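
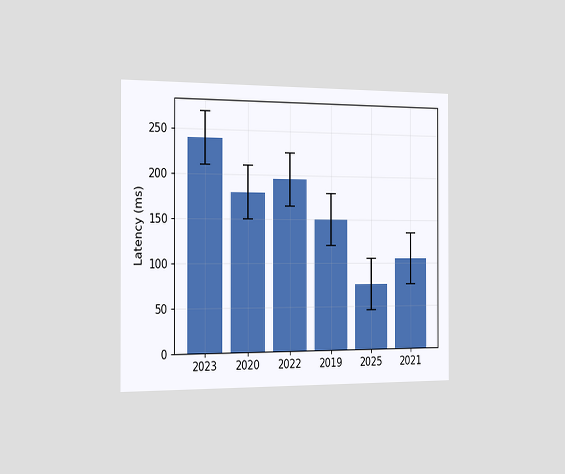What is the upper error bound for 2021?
The chart is viewed slightly from the left. The 2021 bar's upper whisker reaches 135ms.

135ms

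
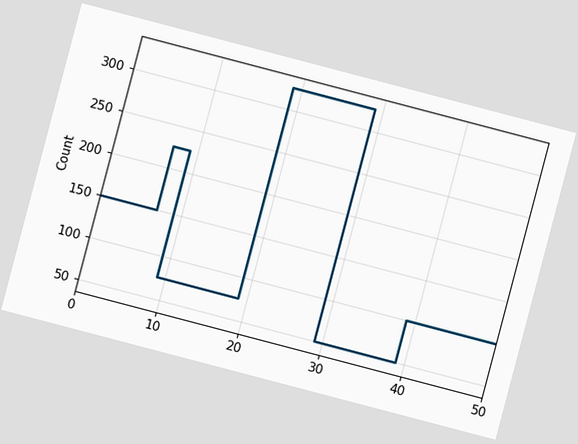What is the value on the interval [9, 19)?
75

The chart is tilted about 15° clockwise. On [9, 19) the step sits at 75.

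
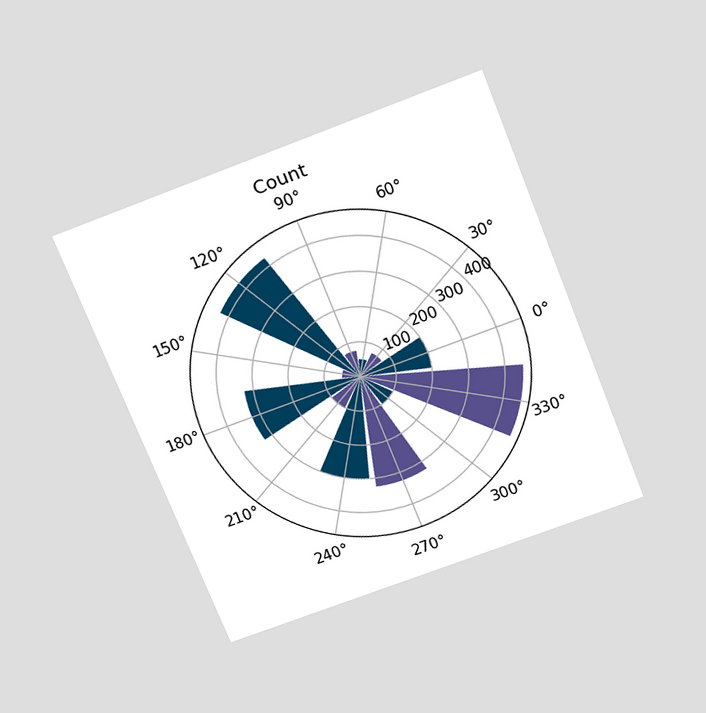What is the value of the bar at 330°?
450

The chart is tilted about 22° counter-clockwise and viewed slightly from above. The bar at 330° reaches 450 on the radial axis.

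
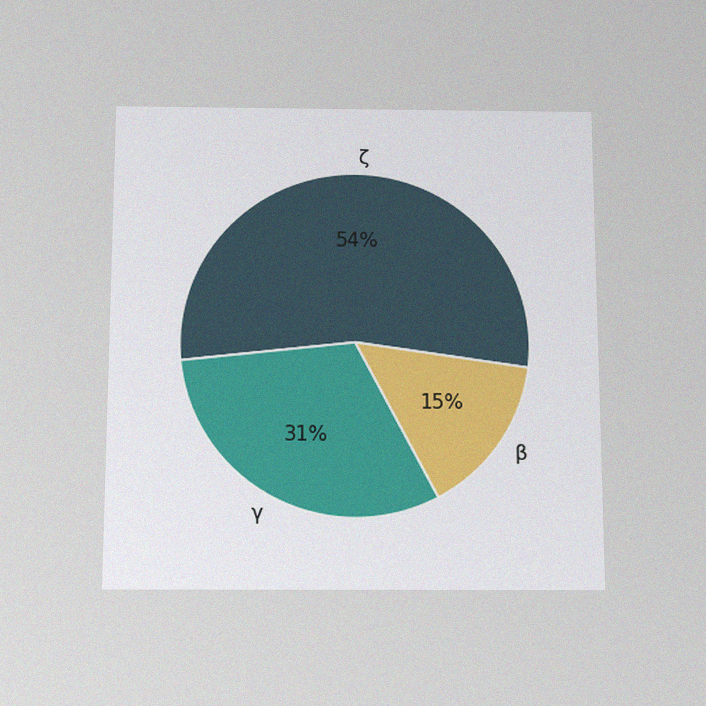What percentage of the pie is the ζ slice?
54%

The chart is viewed slightly from below, with some photo noise. The ζ slice takes up 54% of the pie.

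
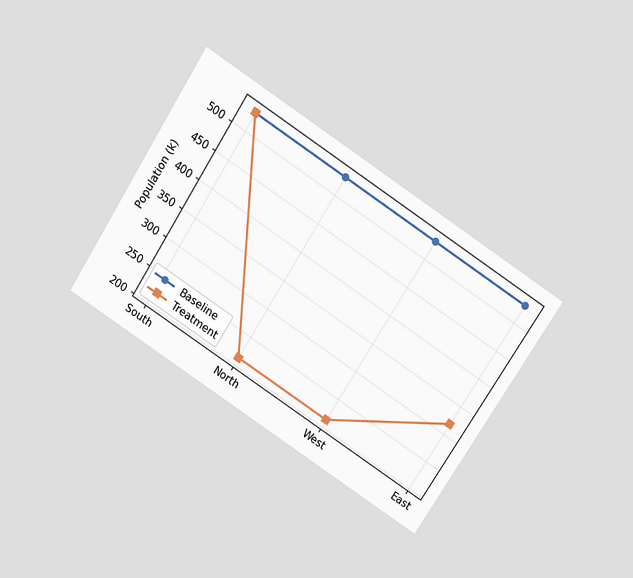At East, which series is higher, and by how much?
The chart is tilted about 33° clockwise and viewed slightly from above. At East, Baseline sits above the other line by 212k.

Baseline, by 212k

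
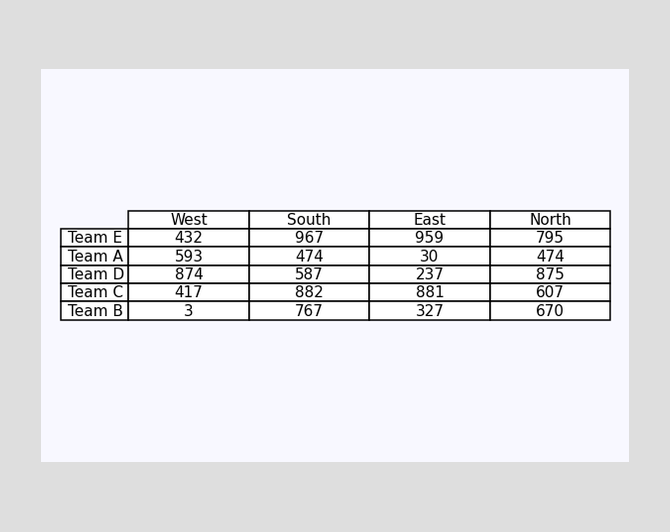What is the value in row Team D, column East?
The (Team D, East) cell reads 237.

237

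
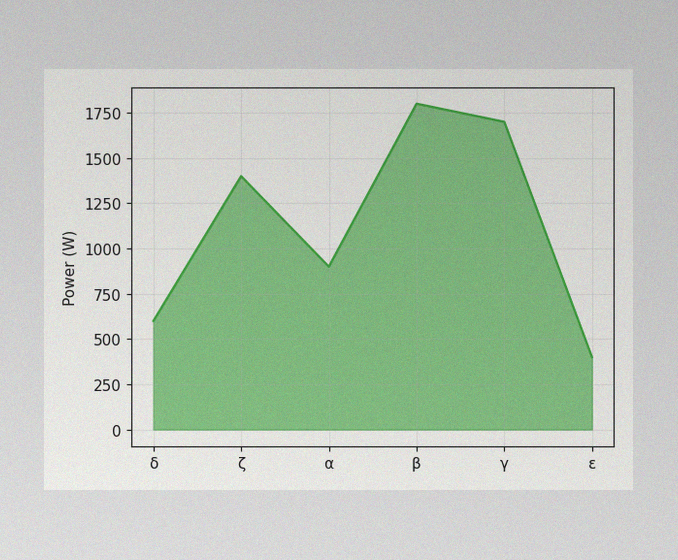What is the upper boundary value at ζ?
The image has some photo noise and uneven lighting. At ζ the upper boundary is at 1400W.

1400W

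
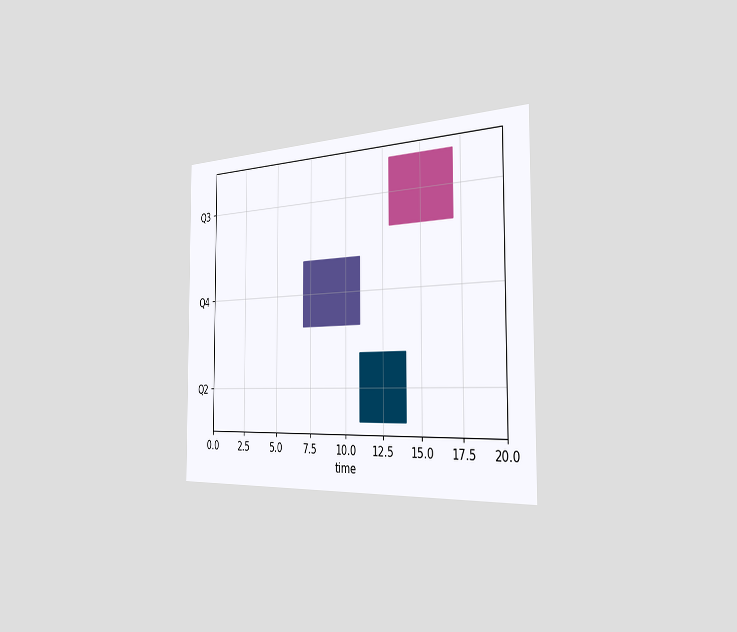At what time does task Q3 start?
The chart is viewed slightly from the right. The Q3 bar begins at t=13.

13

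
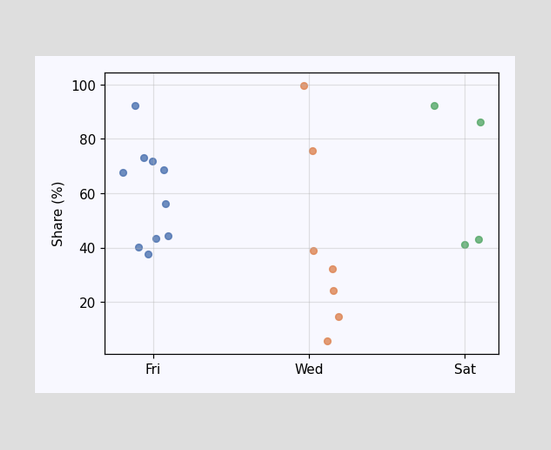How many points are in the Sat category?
Counting the markers in the Sat column gives 4.

4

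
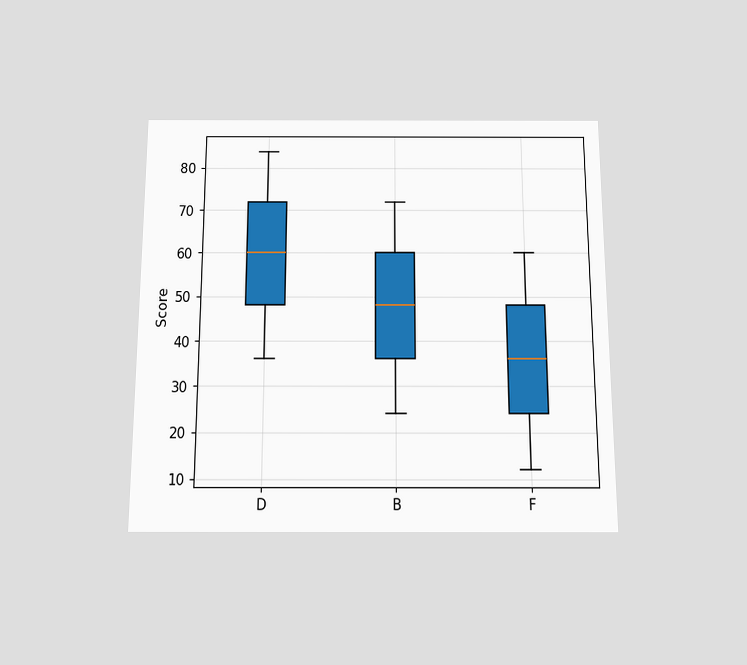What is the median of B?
48

The chart is viewed slightly from below. The median line in the B box sits at 48.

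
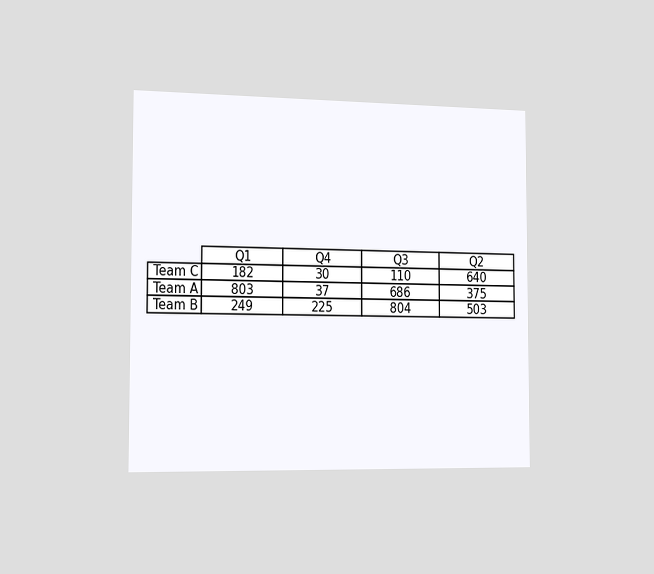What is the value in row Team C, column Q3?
The chart is viewed slightly from the left. The (Team C, Q3) cell reads 110.

110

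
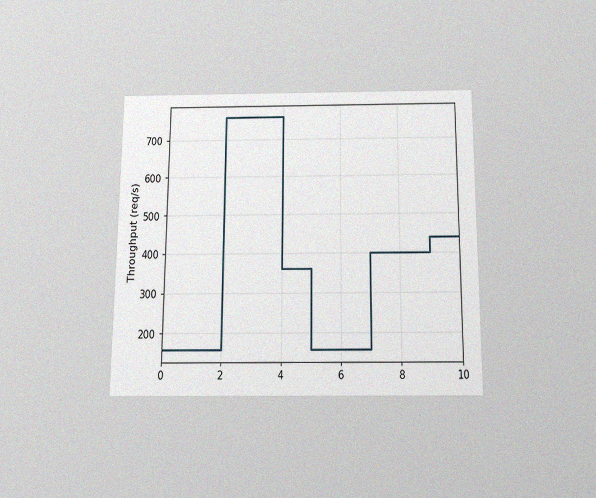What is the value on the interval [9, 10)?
The chart is viewed slightly from below, with some photo noise. On [9, 10) the step sits at 440req/s.

440req/s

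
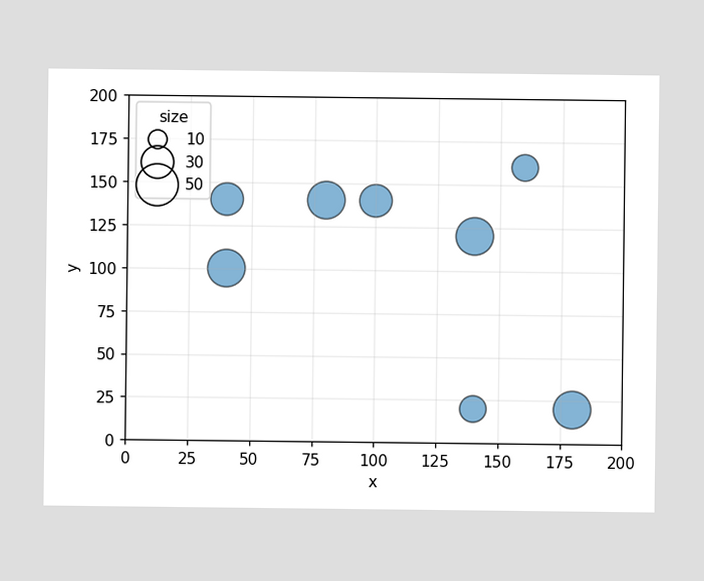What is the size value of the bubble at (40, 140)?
30

Matching the bubble at (40, 140) against the size legend gives 30.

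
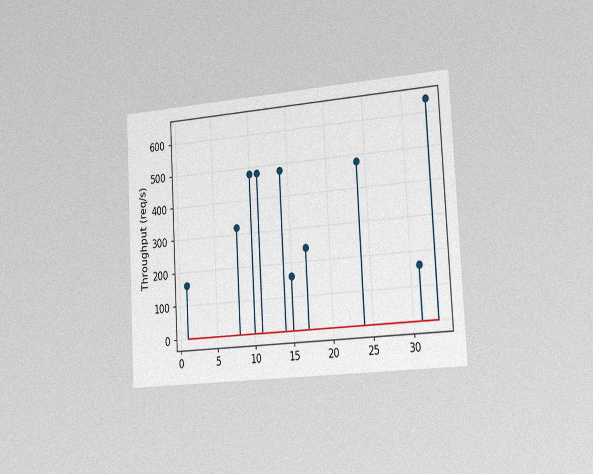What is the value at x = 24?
The chart is tilted about 3° counter-clockwise and viewed slightly from the right, with some photo noise. The stem at x=24 reaches 480req/s.

480req/s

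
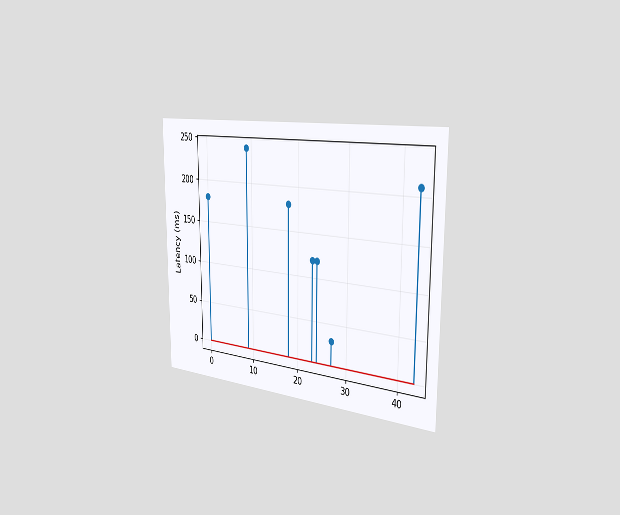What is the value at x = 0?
The chart is viewed slightly from the right. The stem at x=0 reaches 180ms.

180ms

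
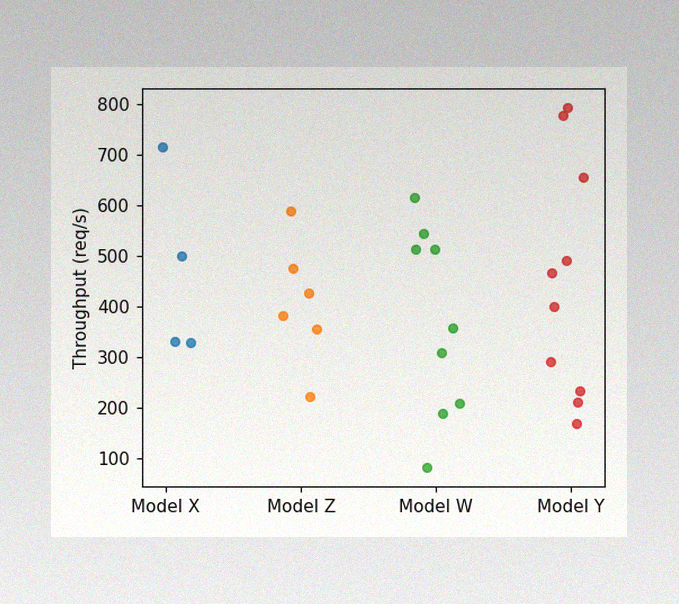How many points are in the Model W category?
9

The image has some photo noise and uneven lighting. Counting the markers in the Model W column gives 9.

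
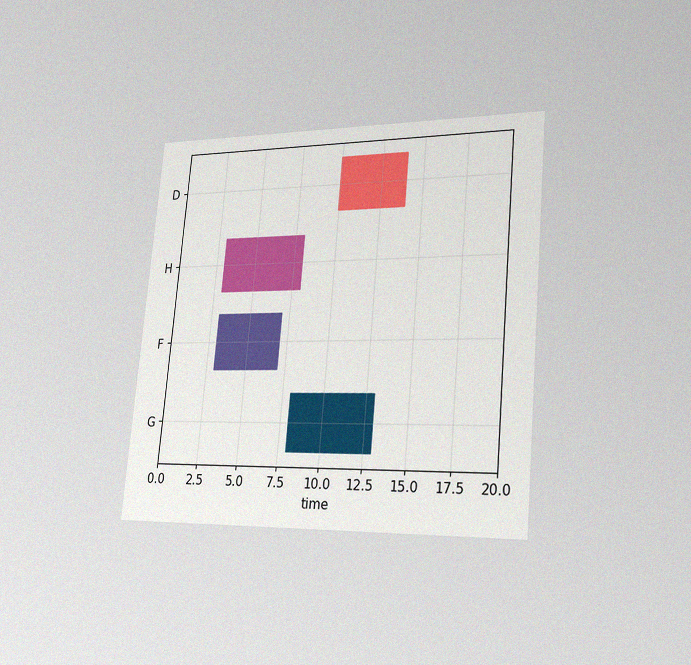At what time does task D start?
10

The chart is tilted about 5° clockwise and viewed slightly from the right, with some photo noise. The D bar begins at t=10.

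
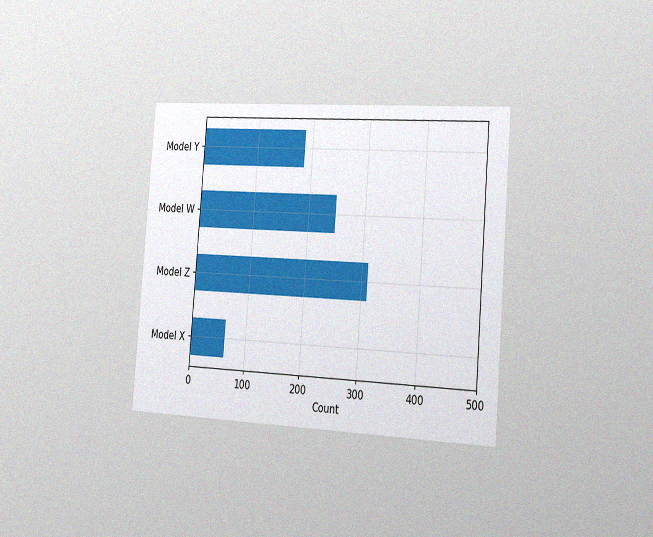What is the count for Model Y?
The chart is tilted about 4° clockwise and viewed slightly from the right, with some photo noise. Reading along the chart's x-axis, the Model Y bar reaches 186.

186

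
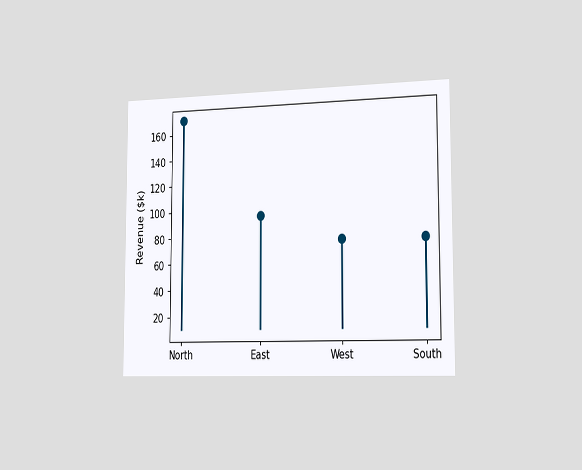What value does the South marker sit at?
The chart is viewed slightly from the right. The South marker sits at $76k.

$76k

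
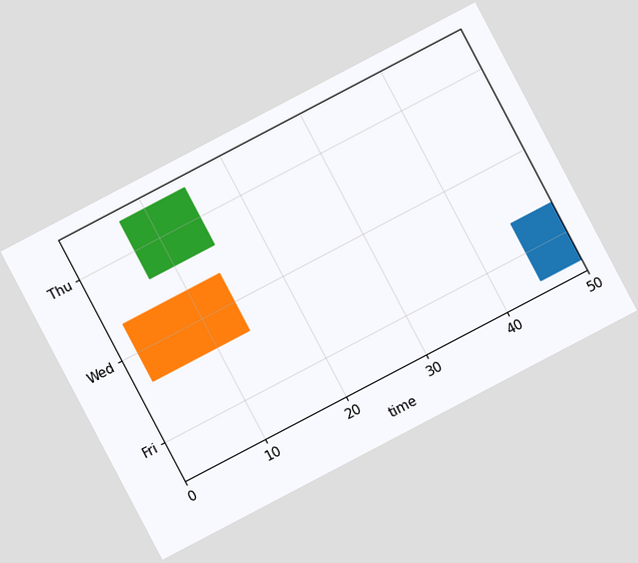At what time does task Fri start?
45

The chart is tilted about 28° counter-clockwise. The Fri bar begins at t=45.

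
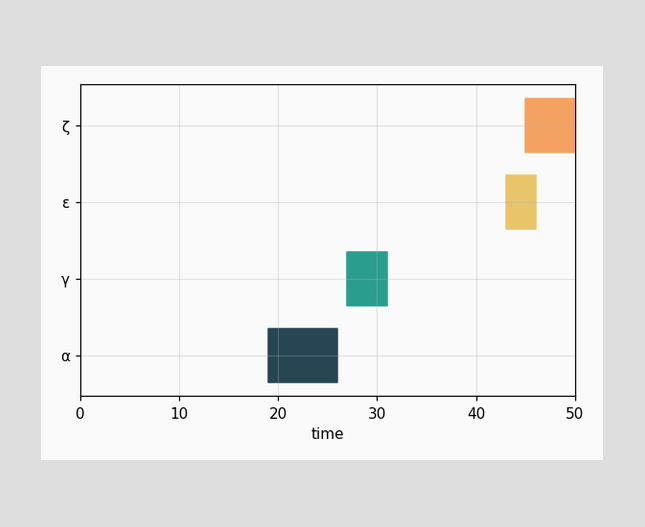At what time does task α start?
The α bar begins at t=19.

19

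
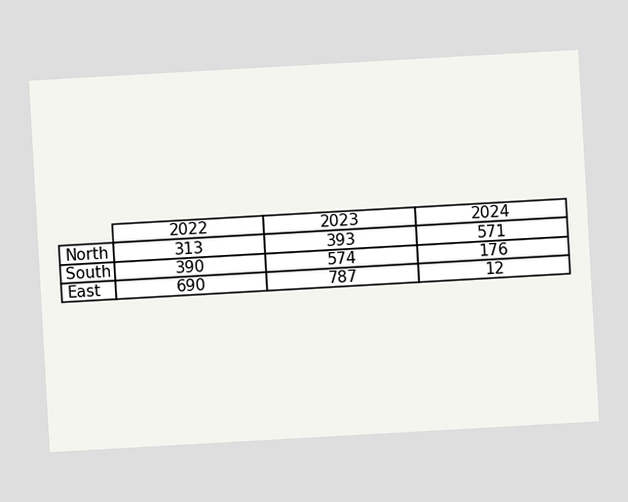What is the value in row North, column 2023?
393

The chart is tilted about 3° counter-clockwise. The (North, 2023) cell reads 393.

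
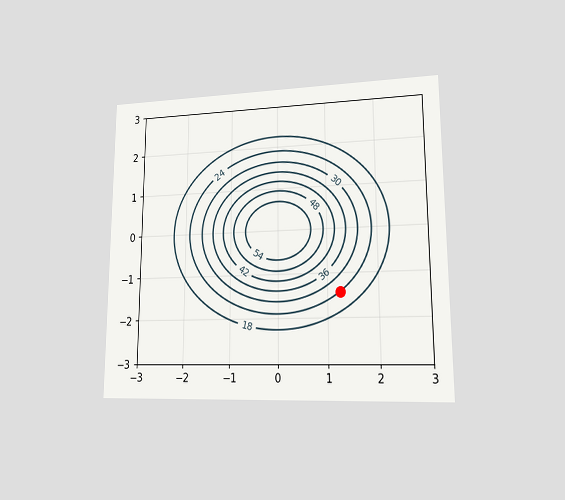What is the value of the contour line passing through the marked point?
The chart is viewed at a slight angle. The marked point sits on the contour labelled 24.

24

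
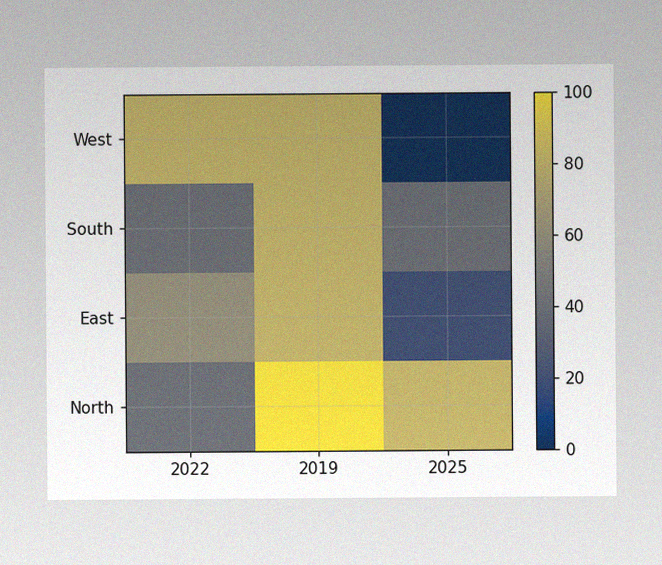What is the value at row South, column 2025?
The image has some photo noise and uneven lighting. Matching cell (South, 2025) against the colorbar gives 40.

40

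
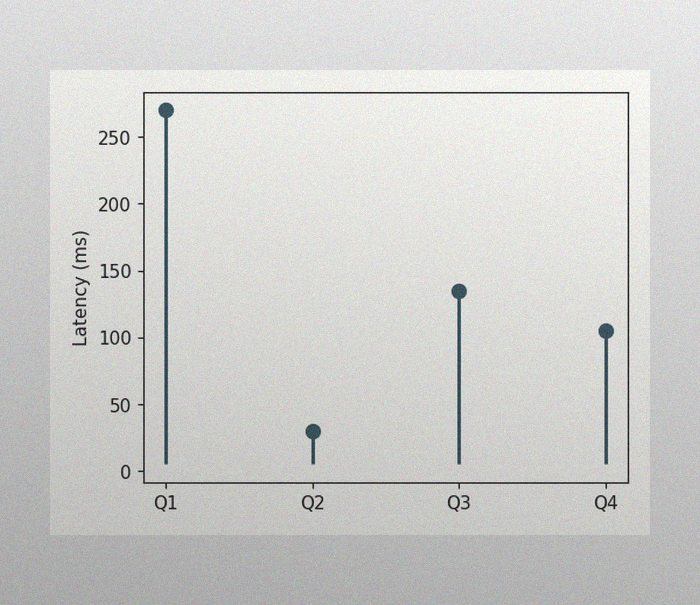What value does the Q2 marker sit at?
The image has some photo noise and uneven lighting. The Q2 marker sits at 30ms.

30ms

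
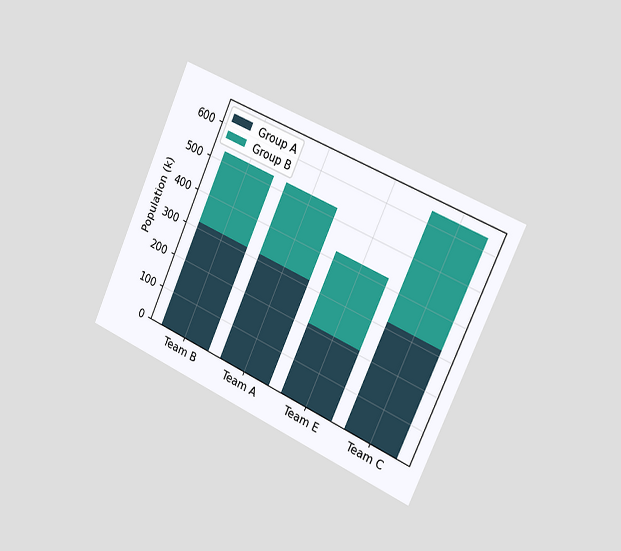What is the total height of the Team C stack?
The chart is tilted about 24° clockwise and viewed slightly from the right. The Team C stack's top reaches 636k on the y-axis.

636k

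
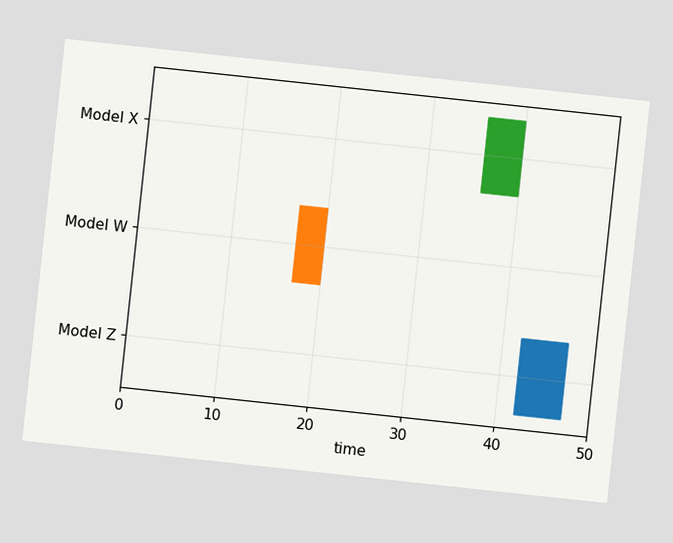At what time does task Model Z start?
42

The chart is tilted about 6° clockwise. The Model Z bar begins at t=42.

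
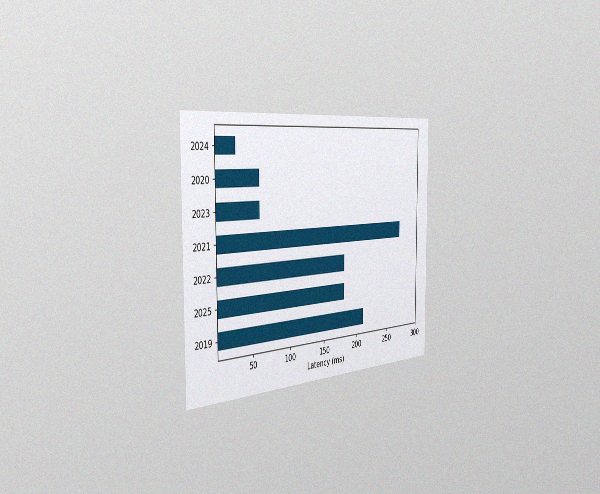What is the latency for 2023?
The chart is viewed slightly from the left, with some photo noise. Reading along the chart's x-axis, the 2023 bar reaches 60ms.

60ms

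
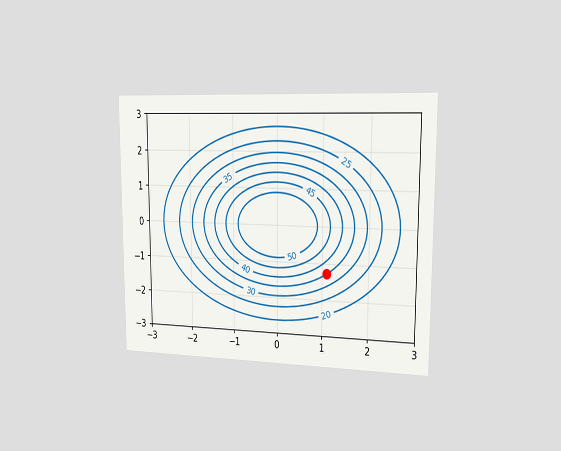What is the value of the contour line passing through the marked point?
35

The chart is viewed slightly from the right. The marked point sits on the contour labelled 35.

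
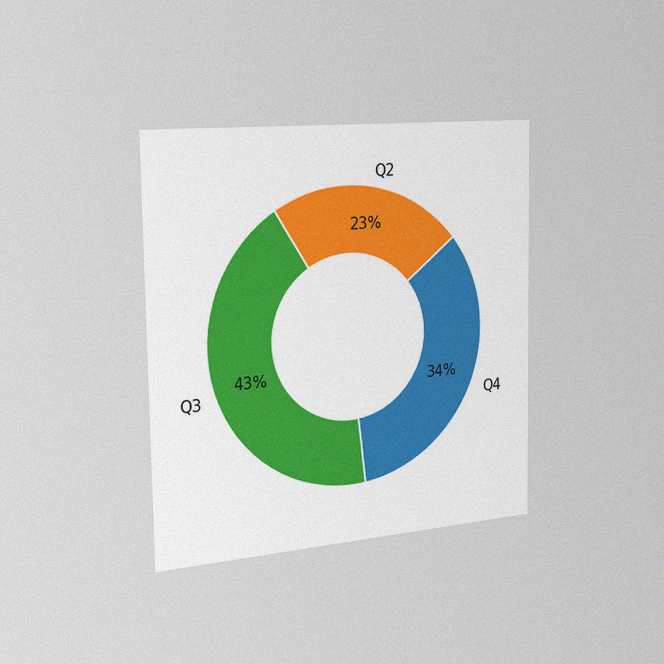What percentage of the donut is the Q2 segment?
23%

The chart is viewed slightly from the left, with some photo noise. The Q2 segment takes up 23% of the ring.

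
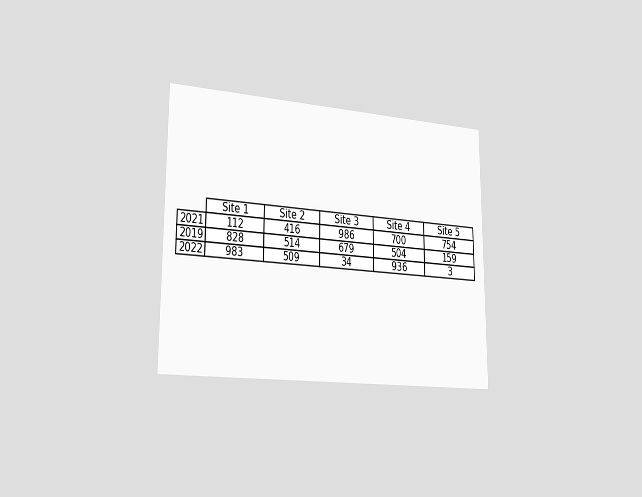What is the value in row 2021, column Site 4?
700

The chart is viewed slightly from the left. The (2021, Site 4) cell reads 700.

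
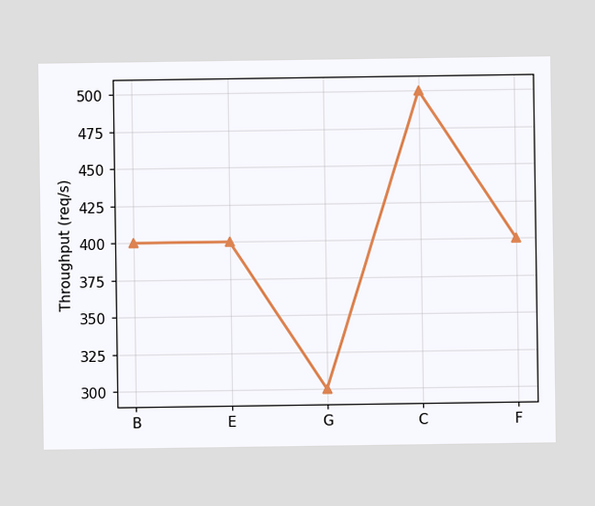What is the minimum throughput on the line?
300req/s

The lowest point is at G, and reading across to the y-axis gives 300req/s.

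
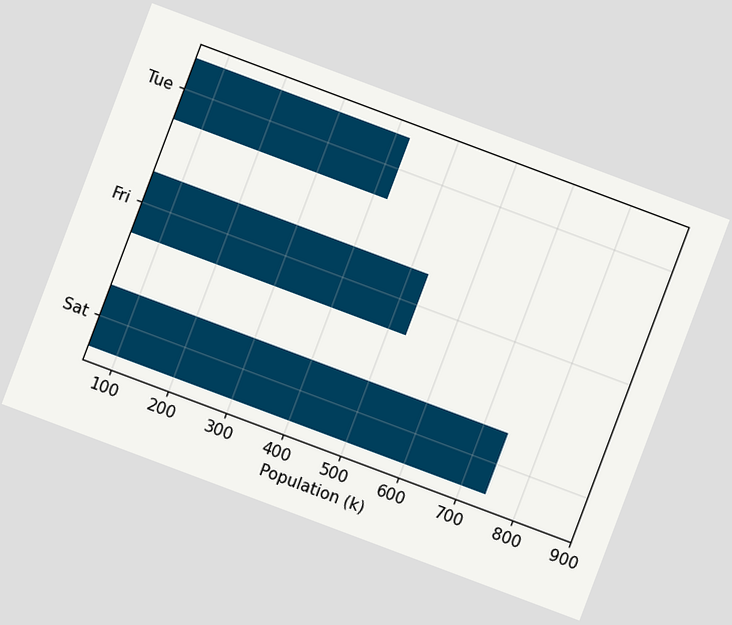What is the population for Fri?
The chart is tilted about 21° clockwise. Reading along the chart's x-axis, the Fri bar reaches 530k.

530k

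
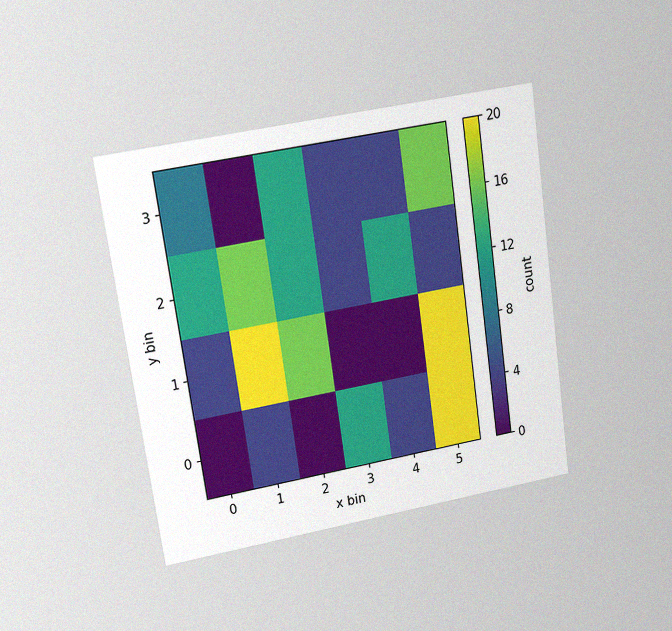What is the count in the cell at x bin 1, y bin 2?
The chart is tilted about 8° counter-clockwise and viewed at a slight angle, with some photo noise. Matching the cell (1, 2) against the colorbar gives 16.

16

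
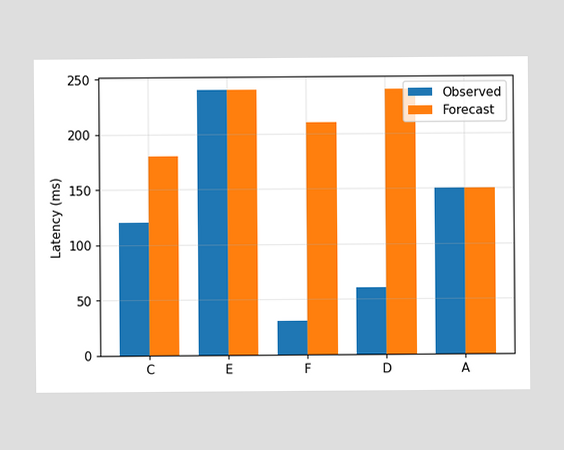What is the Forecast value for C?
180ms

The Forecast bar at C reaches 180ms on the y-axis.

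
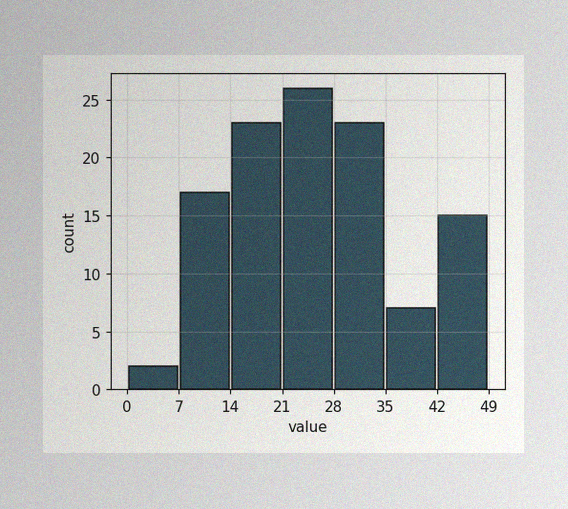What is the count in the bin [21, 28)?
26

The image has some photo noise and uneven lighting. The [21, 28) bin has height 26.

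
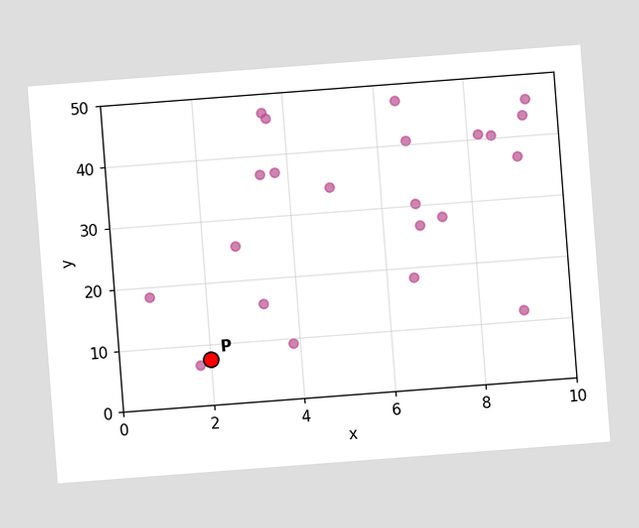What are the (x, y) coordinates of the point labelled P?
(2, 7.5)

The chart is tilted about 4° counter-clockwise. Following the gridlines from P to each axis, P sits at (2, 7.5).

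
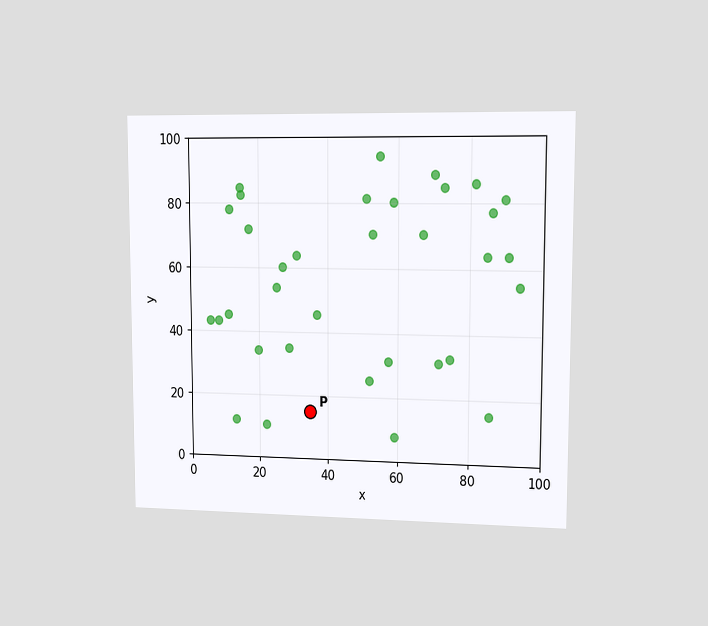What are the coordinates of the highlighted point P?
The chart is viewed slightly from the right. Following the gridlines from P to each axis, P sits at (35, 15).

(35, 15)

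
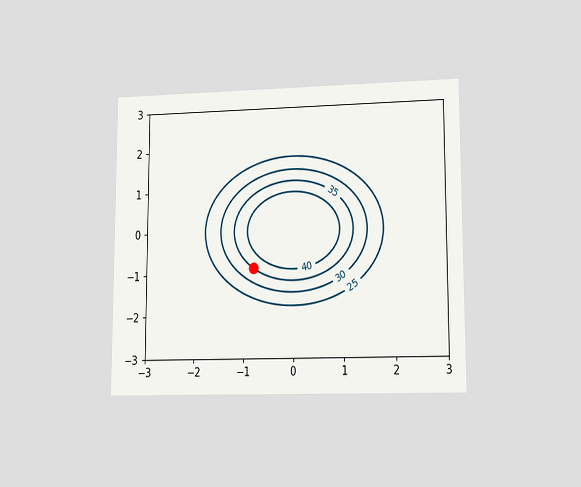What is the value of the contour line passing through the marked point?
35

The chart is viewed at a slight angle. The marked point sits on the contour labelled 35.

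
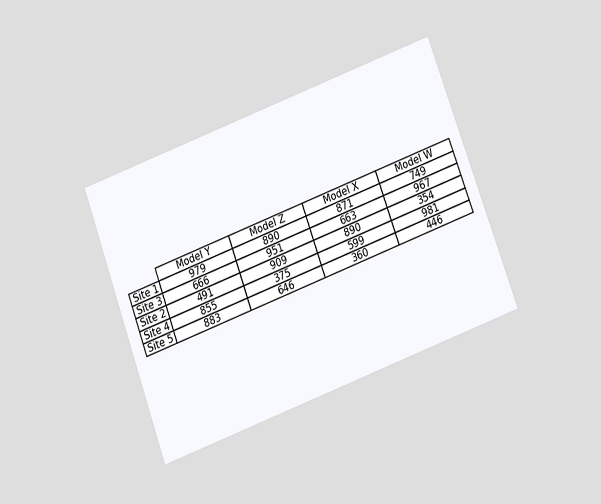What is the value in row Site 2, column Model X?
890

The chart is tilted about 20° counter-clockwise and viewed slightly from below. The (Site 2, Model X) cell reads 890.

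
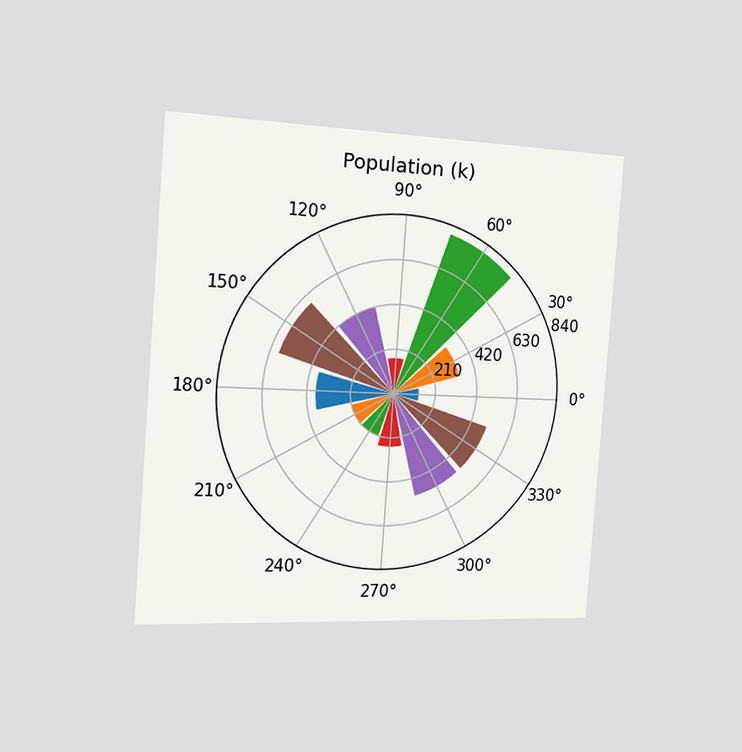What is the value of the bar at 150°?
588k

The chart is tilted about 4° clockwise and viewed slightly from the left. The bar at 150° reaches 588k on the radial axis.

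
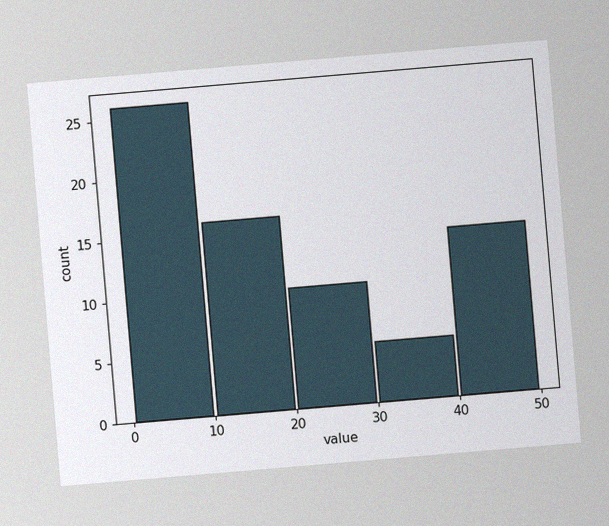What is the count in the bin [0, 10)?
26

The chart is tilted about 5° counter-clockwise, with some photo noise. The [0, 10) bin has height 26.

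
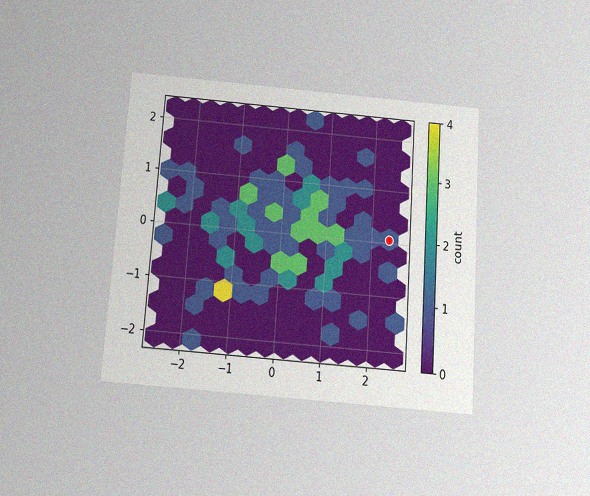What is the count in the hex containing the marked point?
1

The chart is tilted about 4° clockwise and viewed slightly from below, with some photo noise. The marked hex reads 1 on the colorbar.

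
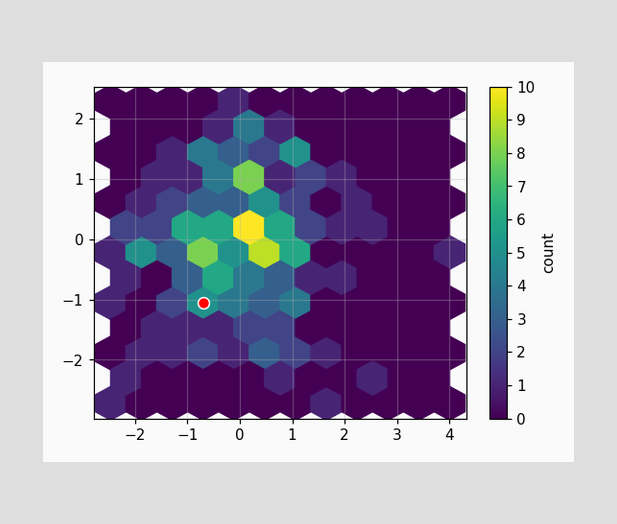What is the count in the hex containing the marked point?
The marked hex reads 5 on the colorbar.

5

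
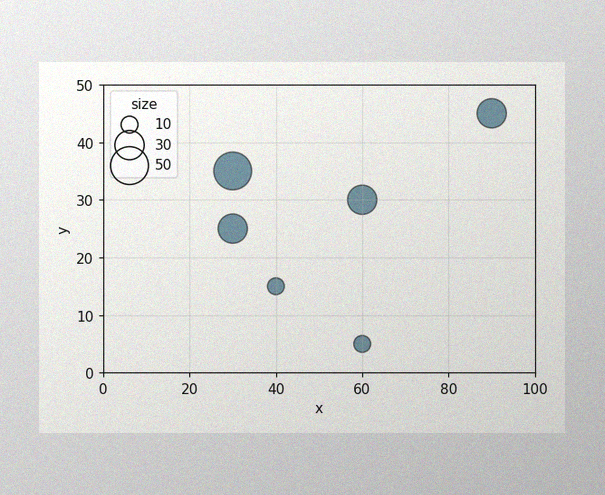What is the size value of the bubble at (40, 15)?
The image has some photo noise and uneven lighting. Matching the bubble at (40, 15) against the size legend gives 10.

10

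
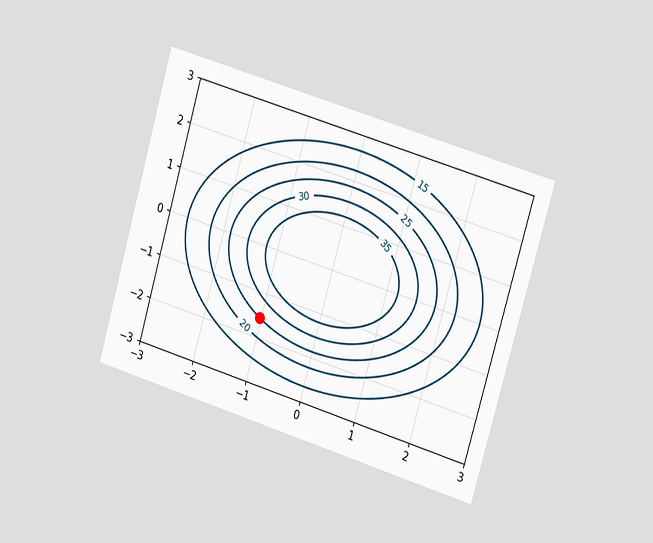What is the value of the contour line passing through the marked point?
25

The chart is tilted about 16° clockwise and viewed slightly from the right. The marked point sits on the contour labelled 25.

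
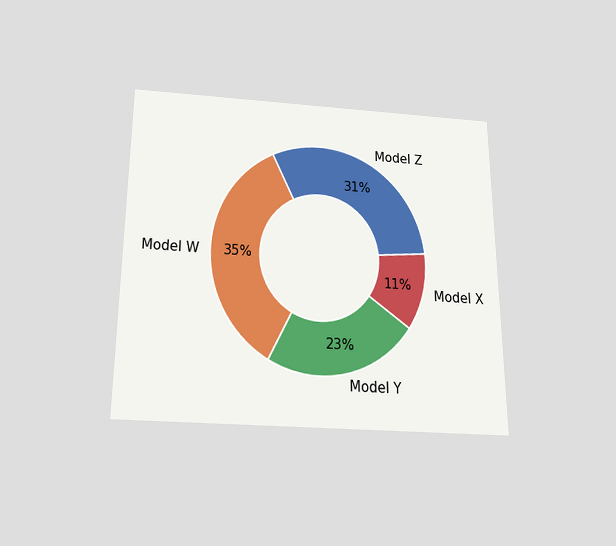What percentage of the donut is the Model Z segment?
31%

The chart is viewed slightly from below. The Model Z segment takes up 31% of the ring.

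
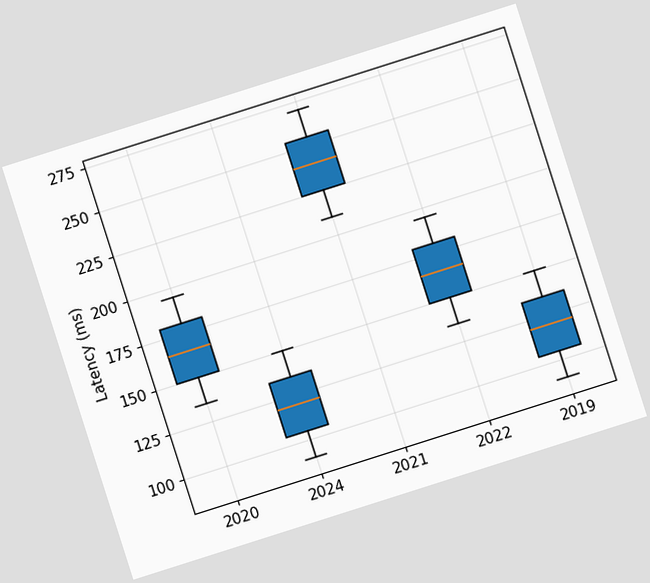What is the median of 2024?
The chart is tilted about 18° counter-clockwise. The median line in the 2024 box sits at 120ms.

120ms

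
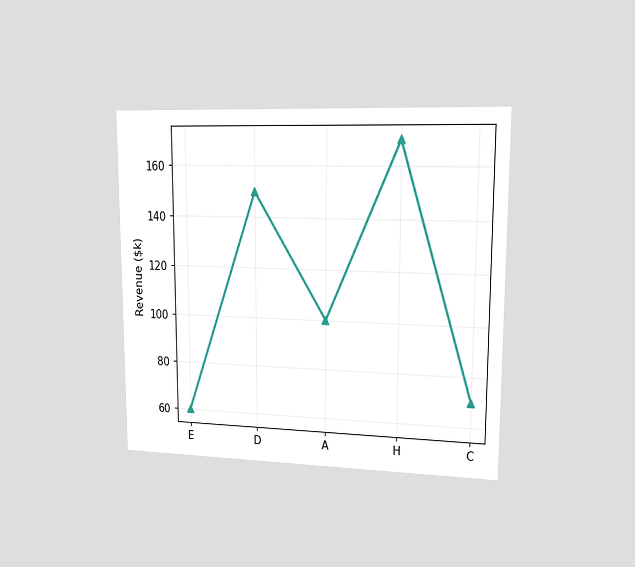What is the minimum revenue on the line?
$60k

The chart is viewed slightly from the right. The lowest point is at E, and reading across to the y-axis gives $60k.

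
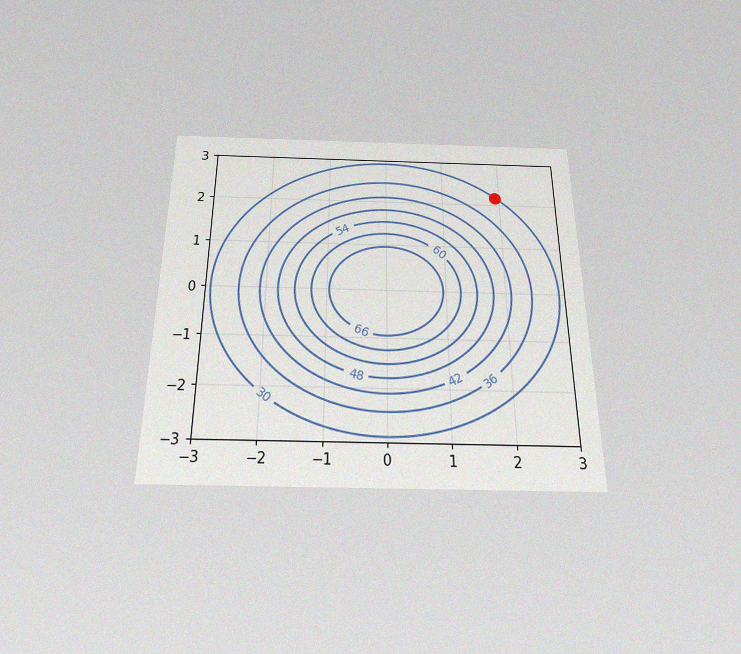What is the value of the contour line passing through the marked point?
The chart is viewed slightly from below, with some photo noise. The marked point sits on the contour labelled 30.

30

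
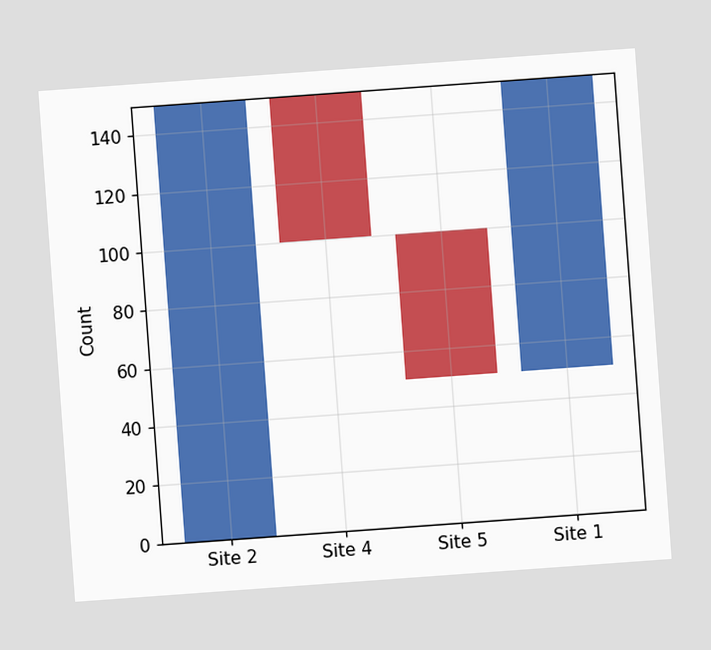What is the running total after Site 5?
50

The chart is tilted about 4° counter-clockwise. After Site 5 the running total reaches 50.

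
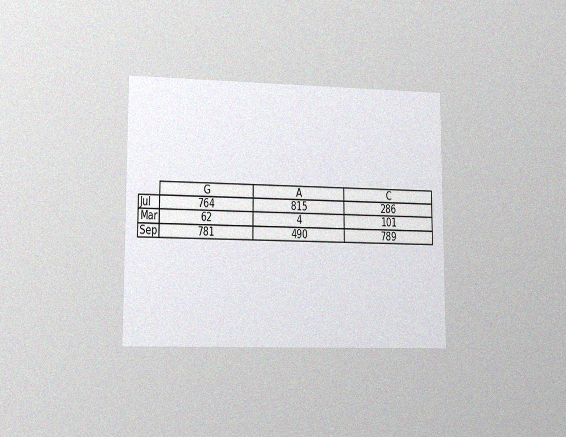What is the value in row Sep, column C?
789

The chart is viewed slightly from the left, with some photo noise. The (Sep, C) cell reads 789.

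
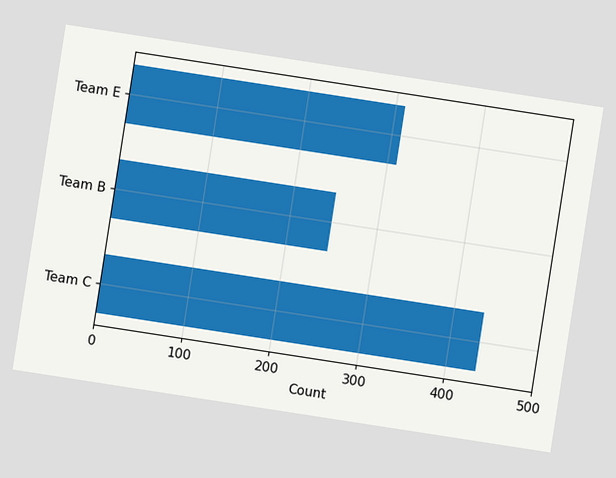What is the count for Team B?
The chart is tilted about 9° clockwise. Reading along the chart's x-axis, the Team B bar reaches 248.

248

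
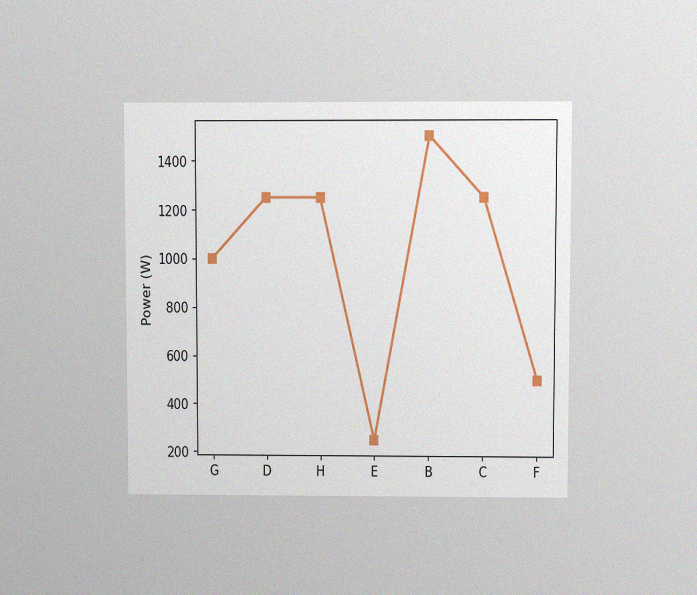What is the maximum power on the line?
1500W

The chart is viewed at a slight angle, with some photo noise. The highest point is at B, and reading across to the y-axis gives 1500W.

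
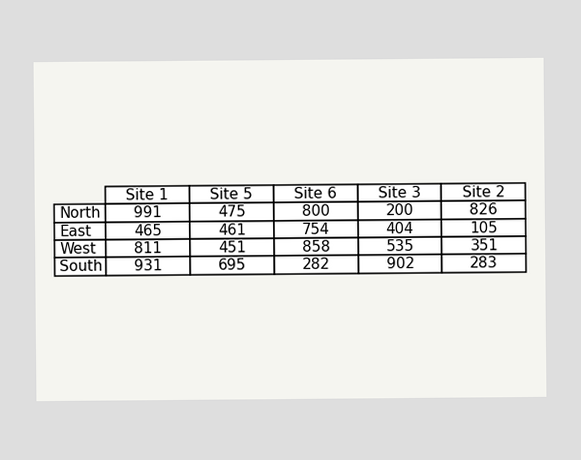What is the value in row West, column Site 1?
811

The (West, Site 1) cell reads 811.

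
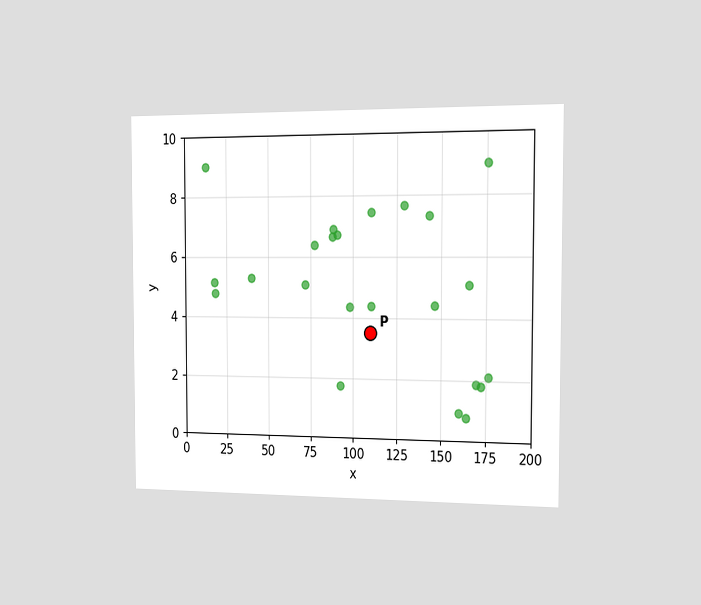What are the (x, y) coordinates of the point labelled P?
The chart is viewed slightly from the right. Following the gridlines from P to each axis, P sits at (110, 3.5).

(110, 3.5)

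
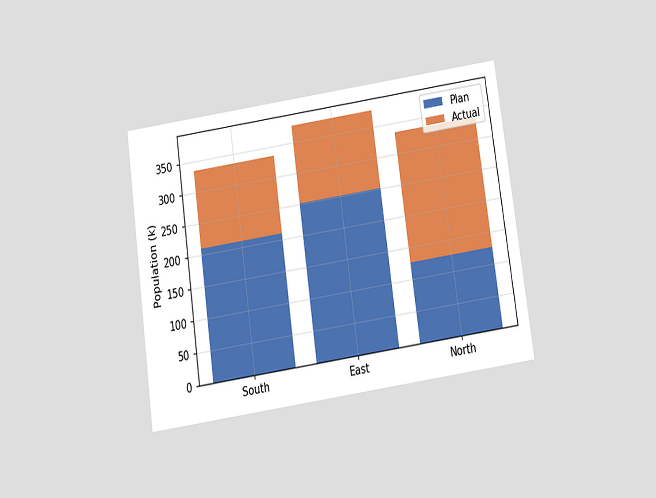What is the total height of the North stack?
336k

The chart is tilted about 8° counter-clockwise and viewed slightly from below. The North stack's top reaches 336k on the y-axis.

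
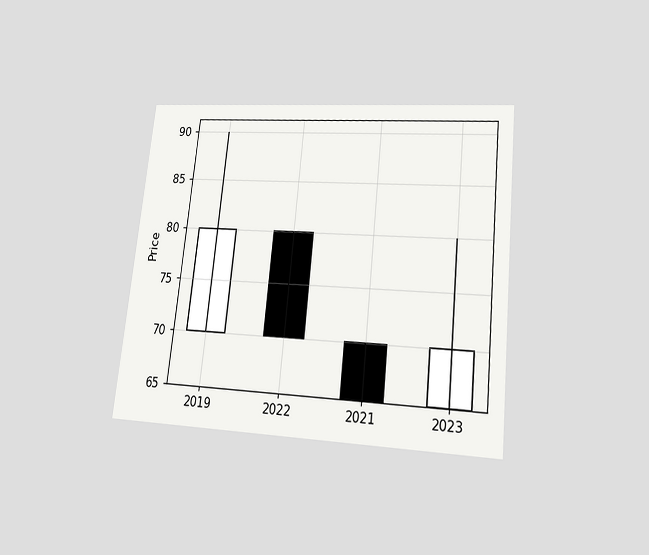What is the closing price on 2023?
70

The chart is tilted about 6° clockwise and viewed at a slight angle. The 2023 candle closes at 70.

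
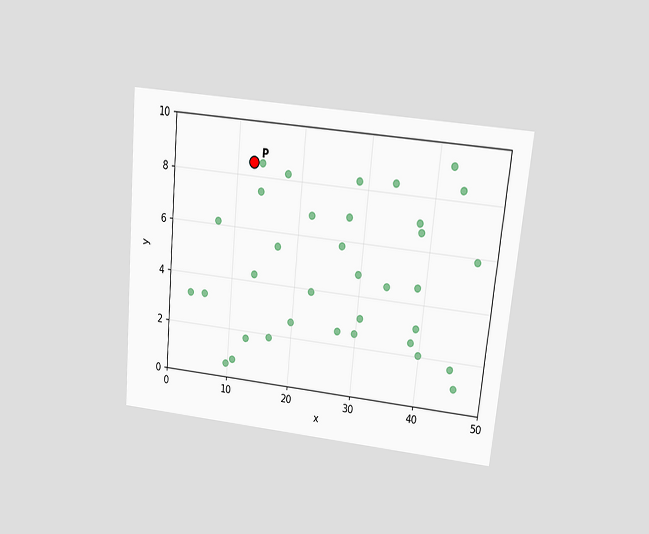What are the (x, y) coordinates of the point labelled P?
The chart is tilted about 5° clockwise and viewed at a slight angle. Following the gridlines from P to each axis, P sits at (12.5, 8.5).

(12.5, 8.5)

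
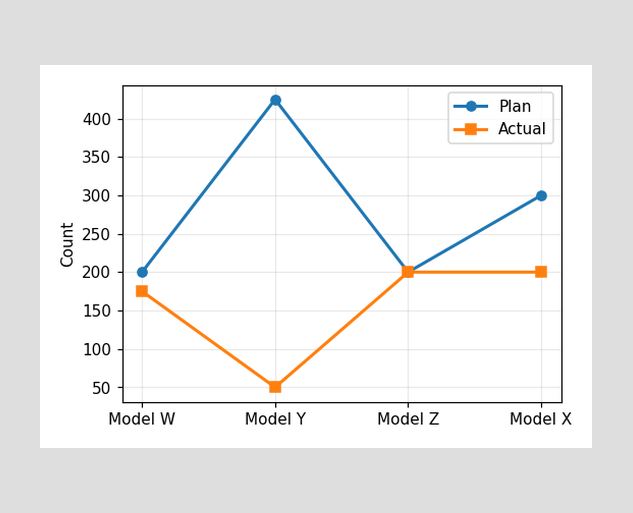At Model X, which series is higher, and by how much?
At Model X, Plan sits above the other line by 100.

Plan, by 100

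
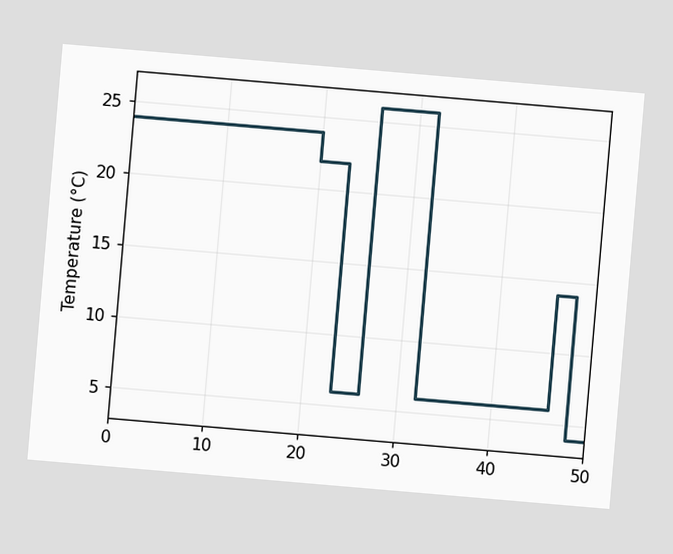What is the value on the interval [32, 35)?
The chart is tilted about 5° clockwise. On [32, 35) the step sits at 6°C.

6°C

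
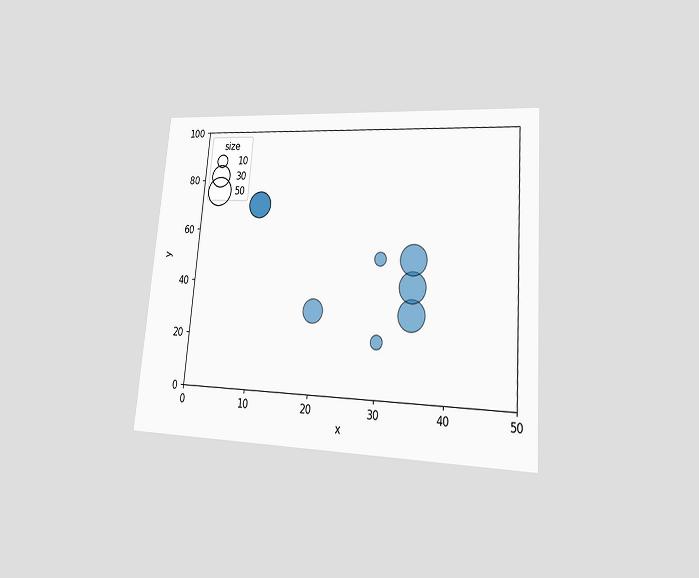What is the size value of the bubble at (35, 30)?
50

The chart is tilted about 5° clockwise and viewed at a slight angle. Matching the bubble at (35, 30) against the size legend gives 50.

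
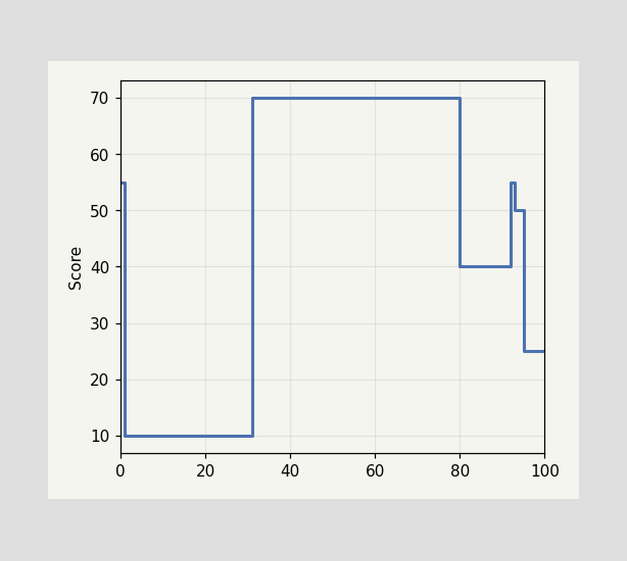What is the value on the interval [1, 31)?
On [1, 31) the step sits at 10.

10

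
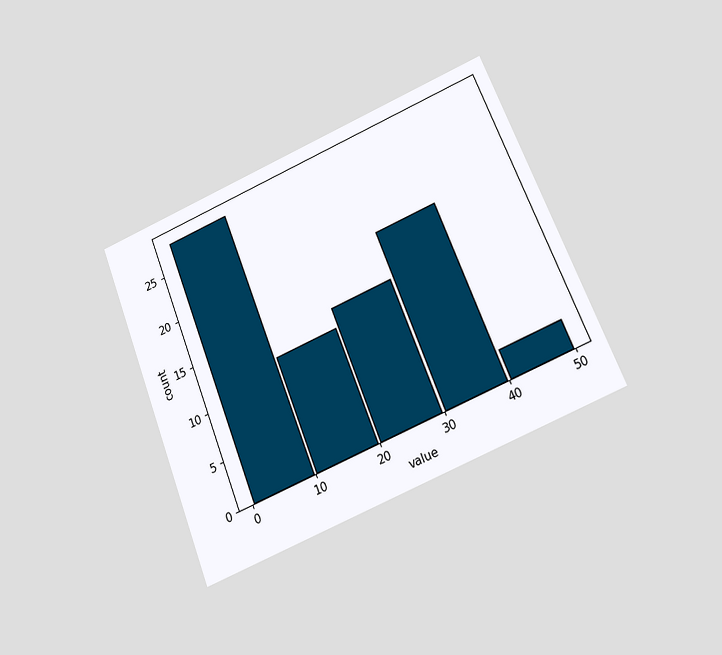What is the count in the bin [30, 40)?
19

The chart is tilted about 22° counter-clockwise and viewed at a slight angle. The [30, 40) bin has height 19.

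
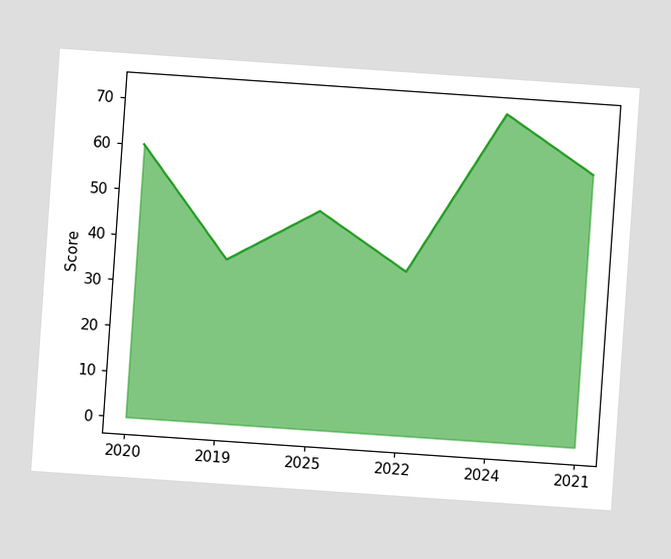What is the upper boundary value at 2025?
The chart is tilted about 4° clockwise. At 2025 the upper boundary is at 48.

48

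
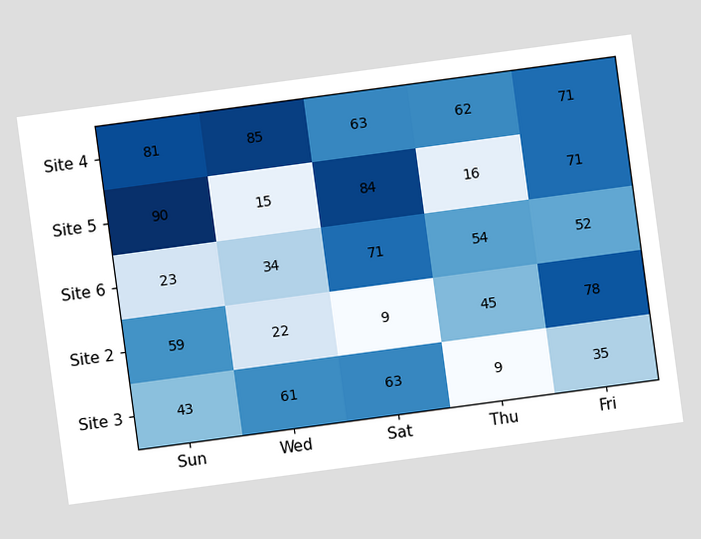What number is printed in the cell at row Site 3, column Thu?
The chart is tilted about 8° counter-clockwise. The (Site 3, Thu) cell reads 9.

9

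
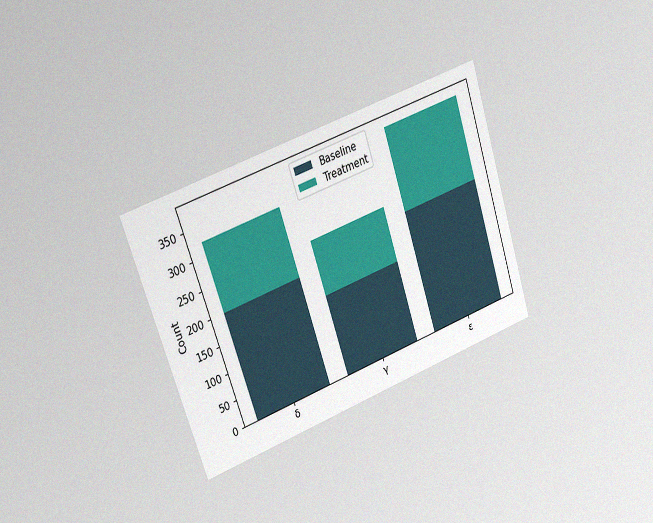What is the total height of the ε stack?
375

The chart is tilted about 19° counter-clockwise and viewed slightly from the left, with some photo noise. The ε stack's top reaches 375 on the y-axis.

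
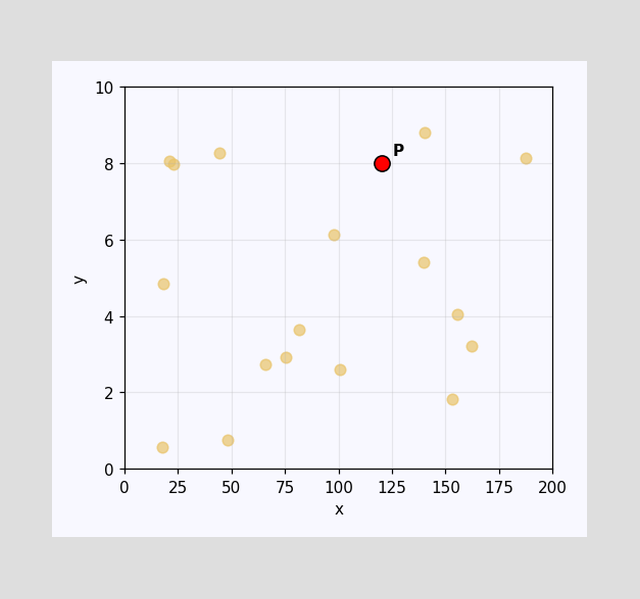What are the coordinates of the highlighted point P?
(120, 8)

Following the gridlines from P to each axis, P sits at (120, 8).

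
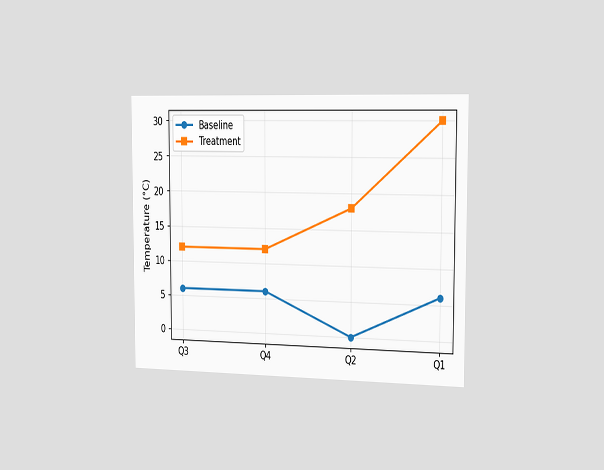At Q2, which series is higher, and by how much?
Treatment, by 18°C

The chart is viewed slightly from the right. At Q2, Treatment sits above the other line by 18°C.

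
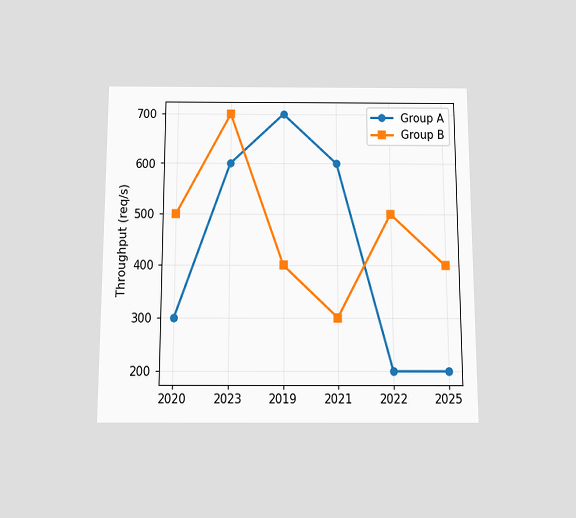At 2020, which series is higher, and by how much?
Group B, by 200req/s

The chart is viewed slightly from below. At 2020, Group B sits above the other line by 200req/s.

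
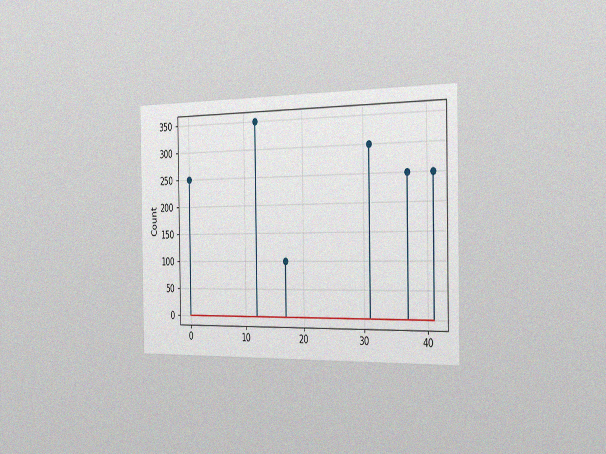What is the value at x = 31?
The chart is viewed slightly from the right, with some photo noise. The stem at x=31 reaches 300.

300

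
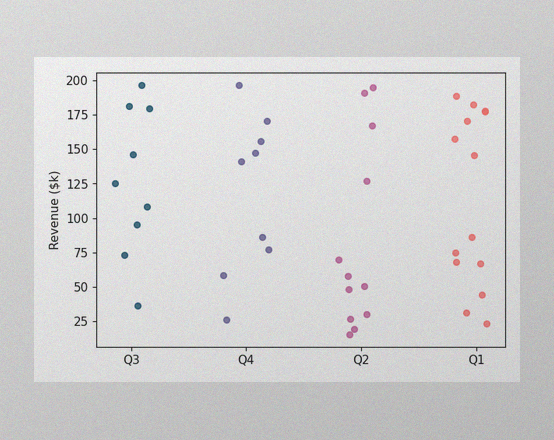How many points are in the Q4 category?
9

The image has some photo noise and uneven lighting. Counting the markers in the Q4 column gives 9.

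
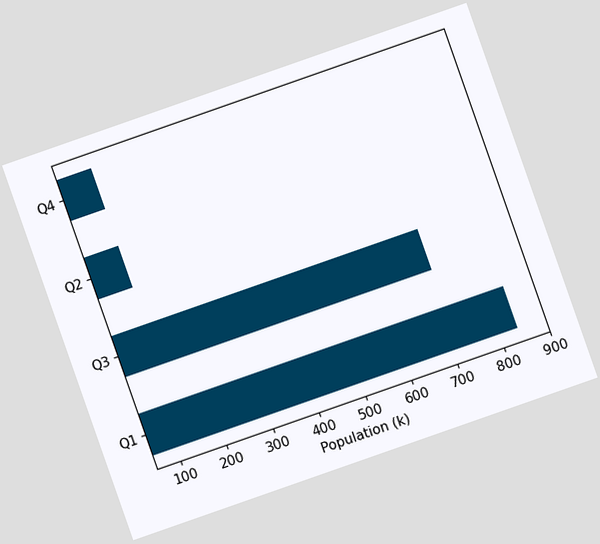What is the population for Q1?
The chart is tilted about 19° counter-clockwise. Reading along the chart's x-axis, the Q1 bar reaches 840k.

840k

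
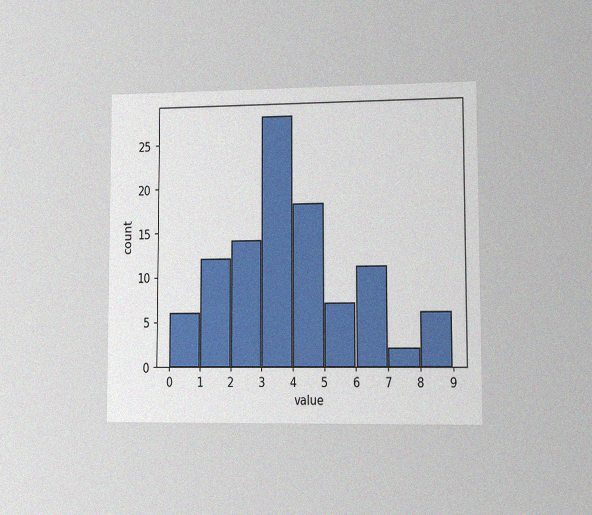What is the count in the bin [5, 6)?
The chart is viewed slightly from the right, with some photo noise. The [5, 6) bin has height 7.

7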